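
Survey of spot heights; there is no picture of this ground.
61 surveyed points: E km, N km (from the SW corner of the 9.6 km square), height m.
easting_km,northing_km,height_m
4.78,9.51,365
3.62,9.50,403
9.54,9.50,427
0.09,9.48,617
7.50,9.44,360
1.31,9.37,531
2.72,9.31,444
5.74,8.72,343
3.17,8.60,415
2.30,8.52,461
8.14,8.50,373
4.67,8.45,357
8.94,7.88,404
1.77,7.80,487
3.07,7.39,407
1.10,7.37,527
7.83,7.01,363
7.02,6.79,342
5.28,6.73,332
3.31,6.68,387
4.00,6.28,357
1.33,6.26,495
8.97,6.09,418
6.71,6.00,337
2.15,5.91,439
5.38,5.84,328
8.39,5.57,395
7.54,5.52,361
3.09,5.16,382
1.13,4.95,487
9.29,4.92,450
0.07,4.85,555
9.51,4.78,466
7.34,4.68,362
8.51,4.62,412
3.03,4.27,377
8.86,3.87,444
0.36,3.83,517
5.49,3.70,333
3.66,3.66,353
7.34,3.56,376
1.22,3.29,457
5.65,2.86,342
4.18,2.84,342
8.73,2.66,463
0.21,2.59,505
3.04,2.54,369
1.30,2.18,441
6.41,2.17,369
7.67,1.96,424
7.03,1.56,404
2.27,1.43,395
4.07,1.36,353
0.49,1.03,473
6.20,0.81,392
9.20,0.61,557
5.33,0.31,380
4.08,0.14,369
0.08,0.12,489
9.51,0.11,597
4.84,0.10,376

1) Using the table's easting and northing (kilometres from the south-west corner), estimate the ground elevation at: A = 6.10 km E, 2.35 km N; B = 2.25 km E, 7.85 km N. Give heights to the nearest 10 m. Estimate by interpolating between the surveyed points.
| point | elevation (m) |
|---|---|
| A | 360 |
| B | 460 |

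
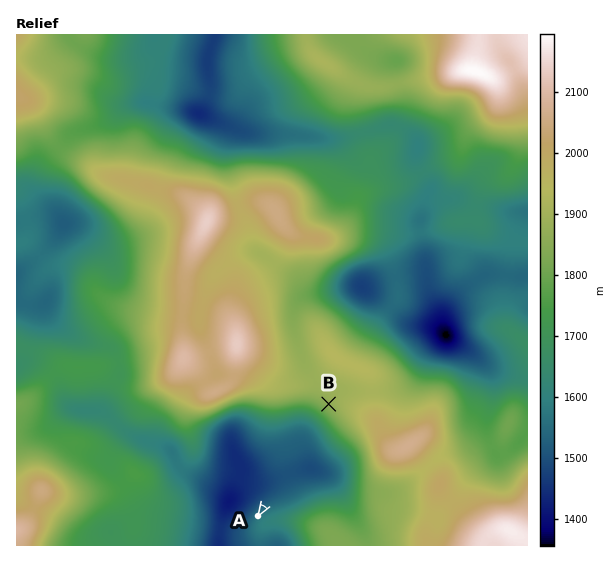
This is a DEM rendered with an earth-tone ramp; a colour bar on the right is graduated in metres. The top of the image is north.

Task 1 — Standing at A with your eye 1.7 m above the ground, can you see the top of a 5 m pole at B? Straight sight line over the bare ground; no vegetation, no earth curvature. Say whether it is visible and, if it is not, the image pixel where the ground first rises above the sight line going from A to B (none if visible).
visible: true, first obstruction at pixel None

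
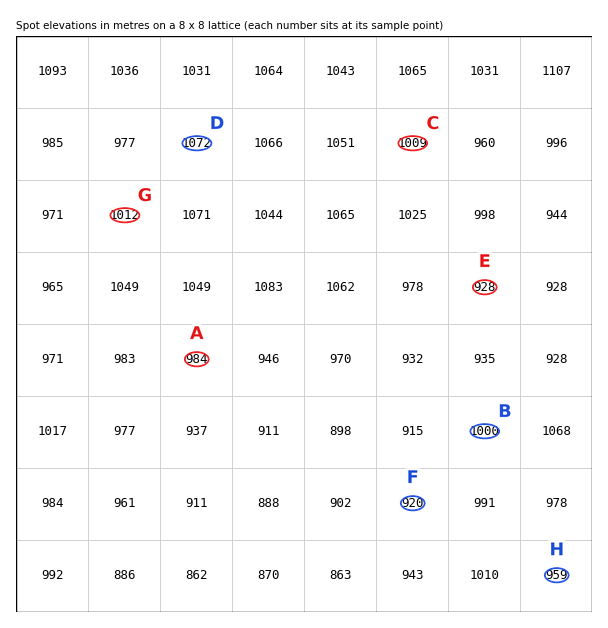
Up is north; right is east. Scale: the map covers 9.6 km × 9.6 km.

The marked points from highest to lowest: D C B A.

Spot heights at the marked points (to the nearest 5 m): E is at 930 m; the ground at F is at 920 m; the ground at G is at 1010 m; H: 960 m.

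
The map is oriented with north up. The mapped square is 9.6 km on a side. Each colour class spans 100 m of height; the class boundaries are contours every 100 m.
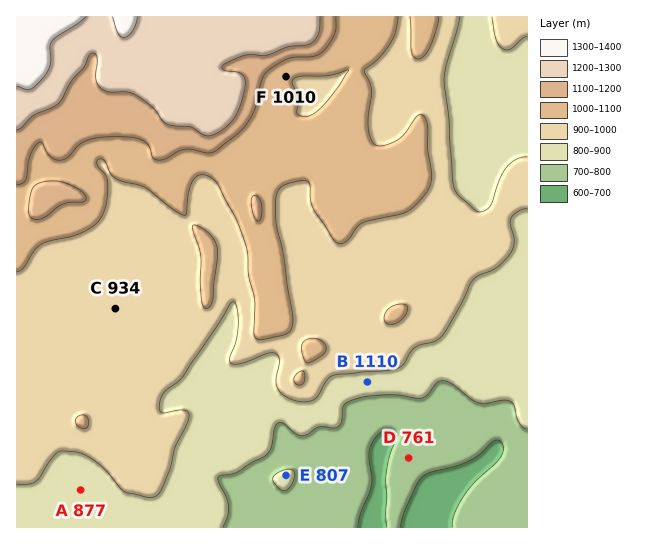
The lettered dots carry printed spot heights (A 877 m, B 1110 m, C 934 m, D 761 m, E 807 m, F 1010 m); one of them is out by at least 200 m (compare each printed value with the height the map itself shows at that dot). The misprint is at B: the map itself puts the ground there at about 860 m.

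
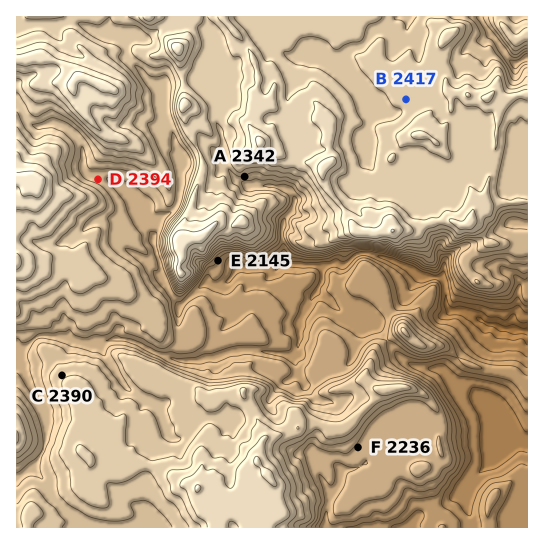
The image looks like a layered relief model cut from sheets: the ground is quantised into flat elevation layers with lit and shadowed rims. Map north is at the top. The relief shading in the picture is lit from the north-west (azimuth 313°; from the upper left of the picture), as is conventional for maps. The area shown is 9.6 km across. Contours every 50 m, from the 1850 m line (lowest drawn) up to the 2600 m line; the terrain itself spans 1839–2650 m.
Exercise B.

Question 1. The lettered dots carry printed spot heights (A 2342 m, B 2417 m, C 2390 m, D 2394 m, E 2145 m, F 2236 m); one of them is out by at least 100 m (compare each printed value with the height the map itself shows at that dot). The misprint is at D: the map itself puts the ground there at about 2269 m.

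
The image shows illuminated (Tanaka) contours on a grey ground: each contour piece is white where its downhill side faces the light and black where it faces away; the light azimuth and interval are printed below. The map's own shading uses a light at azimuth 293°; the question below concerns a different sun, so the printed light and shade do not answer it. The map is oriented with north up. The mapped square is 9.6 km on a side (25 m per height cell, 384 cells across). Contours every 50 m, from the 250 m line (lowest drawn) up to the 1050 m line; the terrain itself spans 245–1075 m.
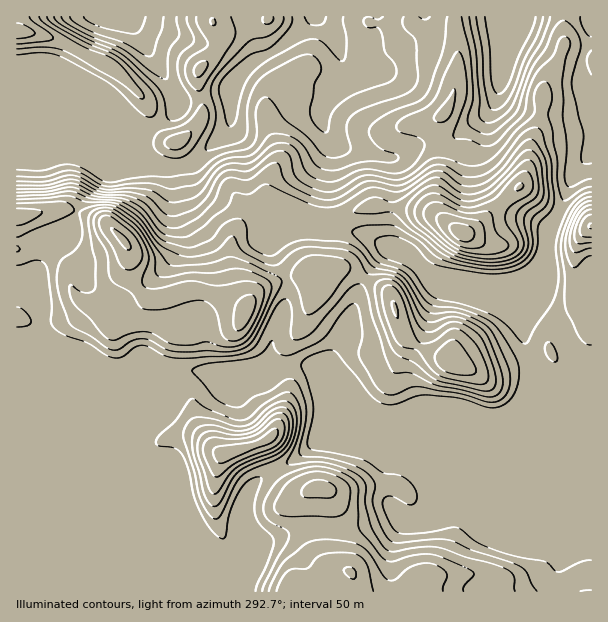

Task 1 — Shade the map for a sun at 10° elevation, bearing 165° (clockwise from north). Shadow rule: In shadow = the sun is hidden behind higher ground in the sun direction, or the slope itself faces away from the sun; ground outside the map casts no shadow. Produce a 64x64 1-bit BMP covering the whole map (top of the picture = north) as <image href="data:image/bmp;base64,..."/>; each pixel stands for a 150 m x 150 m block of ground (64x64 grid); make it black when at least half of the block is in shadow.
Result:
<image width="64" height="64" href="data:image/bmp;base64,Qk0+AgAAAAAAAD4AAAAoAAAAQAAAAEAAAAABAAEAAAAAAAACAAATCwAAEwsAAAIAAAAAAAAA////AAAAAAAAAAA4AAAAAAAAADwAAAAAAAAAPgA4BwAAAAA+DH//wgAAAD9+f//jAAAAHv7//wAAAAAcfP/+AAAAAAAAf/gAAAAAAAB/4AAAAAAAAH8AAAAAABgABAAAAAAAHAAAAAAAAAAf/DAAAAAAAA/+cAAAAAAAB/5AAAAAAAAD/gAAAAAAD8H8AAAAAAEP8fgAAAAAAf/48AAAAAAA//zwAAAAAAB//mAAAAAAAD/+AAAAAAAAP/4AAAAAAAA//gAAAAAAAD/8AAAAAAAAH/gAAAAAAAAAcAAAAAAAAAAAAAMAAAAAAAAAB7AAAAAAAAAH/AAAAAAAAAf8YAAAAAAAB/gwAAAAAAAP+BAAAIDAAH/wEAAB//AA/+AAAAH/+AH/wAAAAP/+Af8AAAAA/////AAAAgH////gAAgAB////8AADAAf/+f5gGAOAP//g+AB8A/h//+AeAf4D////wH+P/wP///+B////g/////n////D/////P///+P////+f///4/////9////zv/////////O///f/////8z//+//////zP//9//////I//D3/P///8j/4Pfwf/8/gP/A4+A//j/A/8MD8D//P8D/hwH4Gf8f4N8eEHwA/x/gDn44HwD9H+AB/jgHgPgf8Af8eAPAcB/xP/wgAcAAH/j/+AAAAAAf+A=="/>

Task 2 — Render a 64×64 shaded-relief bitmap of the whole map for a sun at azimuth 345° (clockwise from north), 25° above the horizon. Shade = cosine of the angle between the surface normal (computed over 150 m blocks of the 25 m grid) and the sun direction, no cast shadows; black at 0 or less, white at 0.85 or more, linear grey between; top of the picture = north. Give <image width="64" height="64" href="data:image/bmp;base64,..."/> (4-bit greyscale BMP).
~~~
<image width="64" height="64" href="data:image/bmp;base64,Qk12CAAAAAAAAHYAAAAoAAAAQAAAAEAAAAABAAQAAAAAAAAIAAATCwAAEwsAABAAAAAAAAAAAAAAABEREQAiIiIAMzMzAERERABVVVUAZmZmAHd3dwCIiIgAmZmZAKqqqgC7u7sAzMzMAN3d3QDu7u4A////AHd3d3d3d3d3d3d3d3irupiId3d3iZiHZmZmZnd4iJmZd3d3d3d3d3d3d3d3eKu7qYh3d3eJmZh3d3d3iIiImZl3d3d3d3d3d3d3d3d3m7u5mIiIiJqqqpmZmZqqmYiaqXd3d3d3d3d3d3d3dmeKu7qZmqqZm8zMu7u7zMu6mZqqd3d3d3d3d3d3d3dmd4mruqqru6mbzd3Lu7zLuqmZiZl3d3d3d3d3d3d3dmZ3d4mqqqqqqZrN3cy6qqmYiIiIiHd3d3d3d3d3d3d1Vnd2ZniZmZmZiavMzKqZiHd3d3d3d3d3d3d3d3d3eGVWd2VEVmd2Z3iImZqrqYh3d3d3d3d3d3d3d3d3d3d3VERndmVEVVVWd4h2aIiZh3d3d3d3d3d3d3d3d3d3d4dUM1eJh2VVVVVnd2VXd4h3d3d3d3d3d3d3d3d3d3d3h2UyRpqph2ZmZVVlVmd3d3d3d3d3d3d3d3d3d3d3d3eHdjIlirupiIiHZmZ4h3d3d3d3d3d3d3d3d3d3d3d3eId2QRJYrMy7u7qYiaqHd3d3d3d3d3d3d3d3d3d3d3d4dmZBAANqzu7dzLqaqYd3d3d3d3d3d3d3d3d3d3d3dmZmZmIAAAOM7u3cupmId3d3d3d3d3d3d3d3d3d3d3h1VWd4mFIAACe9zLqpiHd3d3d3d3d3d3d3d3d3d3d3eIdmaKvN3JQAA3mpmIh3d3d3d3d3d3d3d3d3d3d3d3d4mpiKzd7/7IMSR4h3d3d3d3d3d3d3d3d3d3d3iIiId3eKqqvN3e/+2ENGd3d3d3d3d3d3d3d3d3d3d3eIiIiHd3iaq7zMzN7sdUZ3d3d2d3d3d3ZWd3d3d3d3d3d4iHd3d4mqqrqqve2nZnd3dlRFZ2ZlQxFGd3d3d3d3d3d3d3d3iJmZmZms3bh3d3d1QzMzMhEAABR3d3d3d3d3d3d3d3d4mZmIiZq8qHd3d2VVQzEAAAATNGd3dmZ3d3d3d3d3d3iZmIeIiJqph3d2ZnZUMhAAE0VVZ3dmd3d3d3d3dnd3d3dmZnd3iJh3d2Vnd2RDMiRWZ3Zndnd3d3d3d3ZEV3ZDMyIiJFZ2ZVVmZniHVEVmZ4h3h3dnd3d3d3d2UyIkUyEREQAAJWZDM0Z3iIZEaJmYiIiIiHd3d3d3ZUQzMiEiMiIzIQAUd1MzRniIdlV6u6mZiImYiId3VWZUM0VUISNVVVZlIANodURGeId2ZovMuqqZmZmYh3dWZmZVVnZURXd3d3diAViHVEV4h2Z3m83cy6qZmqmHeHd4h2Znd3Zmd3d3eIUQN4dURGeHZneKzu7cupiJqYd4iIiHZ3iIh3ZmZmd4mEEld2QzVnd3h4rN7cuph3iah3eIeHd4mId3d3ZmZ4mZcyRndkNFd4mIiru7qYd3d4qXd3eId4mYdmeKqYiImqqnRGeHZDRoq6mZmYiHd3d3iZh3d4iIiIh2Voq8u6qqq7qXd4h1RHrdyph3d2ZVZ3d4mHd3eJmIiHZUWKzMy7u7zLqIiIdme97bl2UyEAACR3iHZlZnmpiIhlRGm8zMu7zMy6mZmZiKzcqGQQAAAAAEeHZUVWeaqYd2ZmirvMy7q7u7y7vLupmamGQgAAAAAAJ4hjJmd4mpdlZ4ibzLu7qZmZvMzMzLmHZlQyAAE1ZkM2iXMFVmeJl1aJmavMu6qod4iau7uql2VEIRIjVWeJhlaKpiMzRWeIebupq8u7qrl3d3iIiHdlQzMyJGmqh4iGVYu6hlVEVpvMzLqau8u7uodmd3eIh1RERVZorN24dmUzWs3cu5h4vv/cypq7zLqqmHZniau6l2Z4maq83tuFMhJJ3v///svf//7bqru8upmZmImrzNzKmavMzMzd7aYxEkjP/////t7//+y7u7y6maqqqrvM3dzMze7cu83e2mM0V77/////3d7u7cu7vMy7u6maq7vN3d3e7u27vN3duGVWnN3d7v7bmaq7qqq83dzMuYiZq7zd3d3e7cu7zd3bdVV5uqqrzKiHeIiHZ4ve7d3Lh4iqu8zLqrzdy6q8zdyWVWiYiIiYh3d3d2QzWL3t3dypiJqqqph3iry6mavM3Kh2Z3d3d3d3d3d4dlQ0i83MzMuZmZmHd2ZniZmZq8zMqHdmd3d3d3d3d3iauVNYq6qry6mZiHd3ZlZmZ5qrzMyod3d3d3d3d3d3d4vclUaJmJqqmZiIiIiHdmZVeavM3bl3d3d3d3d3d3d1ab24VomIiJmIiJmZqqqph2RXis3MuXd4d3d3d3d3d1Vnmrp3eJmYiId4mqqru8u6hkRpvMuXZnd3d3d3d3d1Vnd4iYd4mpiId3iaqqq7u7unVGisupdmd3d3d3d3dlV5mHZWZ3iqmId3d4qqqqqqqqhlZ5u7qHZ3d3d3d3dUR5qpdlQ0eJuph3d3iZmZmZmaqXVniru6hmd3d3d3VDR5q6mHdSJHirqYd3d4iIiIiJmpdlZ5q7uGZ3d3d2REaKq6qYmpUiR5q7qIeIiId3eIiaqGVnmry5dXczRENGm8y7qZmruVM0Z5u6mYiIh3d3iJmYZmeKvLp1aAABNZvd3LqZmqupdUNEaKuqmYh3h3eImZh2Z4m8uoZpEjWKzd3cqpmZmHZmZUM1irqYiHd3d3iJmHd3iau6qIl4mrzMy6mZmZiHZmd3ZDNYqpiHd4h3eIiId3d4mrupiKq7zMy5iIiZiHd3d4h2Q0eamIh3iId4iId3d3iaq6mI"/>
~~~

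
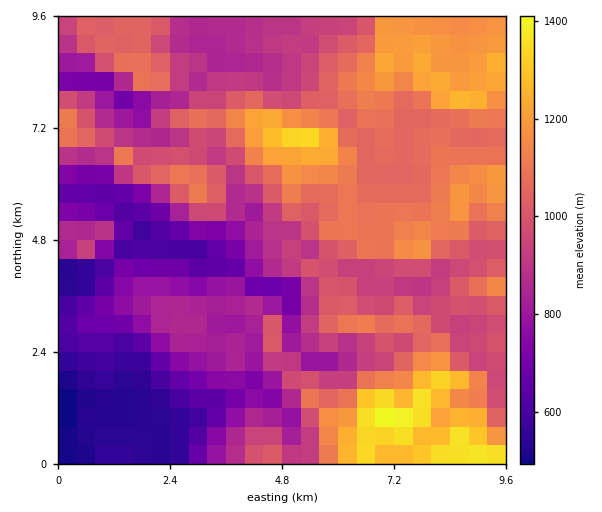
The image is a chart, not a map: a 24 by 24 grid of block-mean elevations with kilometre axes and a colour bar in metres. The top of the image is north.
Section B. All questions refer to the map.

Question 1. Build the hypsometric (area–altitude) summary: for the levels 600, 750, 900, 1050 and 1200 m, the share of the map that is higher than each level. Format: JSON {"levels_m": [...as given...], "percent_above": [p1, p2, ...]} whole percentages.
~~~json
{"levels_m": [600, 750, 900, 1050, 1200], "percent_above": [92, 79, 60, 35, 10]}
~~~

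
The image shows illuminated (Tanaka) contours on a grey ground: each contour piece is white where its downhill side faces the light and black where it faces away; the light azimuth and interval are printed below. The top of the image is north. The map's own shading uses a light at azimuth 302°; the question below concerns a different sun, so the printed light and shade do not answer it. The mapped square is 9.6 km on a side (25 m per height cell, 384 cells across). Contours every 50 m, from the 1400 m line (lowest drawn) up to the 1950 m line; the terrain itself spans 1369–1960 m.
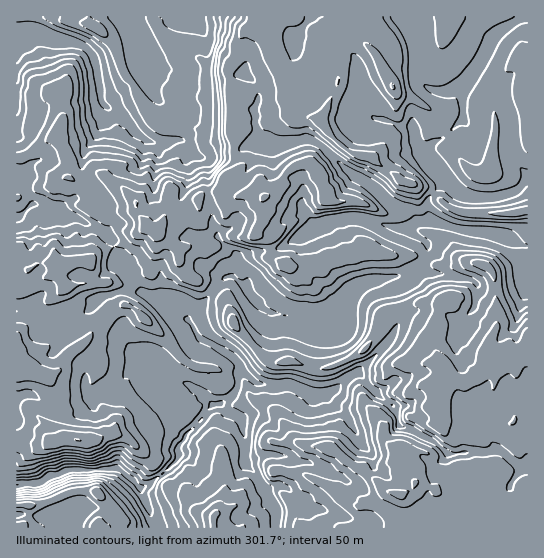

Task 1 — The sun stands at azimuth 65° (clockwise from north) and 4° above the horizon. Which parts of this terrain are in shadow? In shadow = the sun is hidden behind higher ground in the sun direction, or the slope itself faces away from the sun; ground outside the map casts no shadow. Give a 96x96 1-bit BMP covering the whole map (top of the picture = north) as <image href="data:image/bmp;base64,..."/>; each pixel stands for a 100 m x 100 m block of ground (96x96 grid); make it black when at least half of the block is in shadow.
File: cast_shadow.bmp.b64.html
<image width="96" height="96" href="data:image/bmp;base64,Qk2+BAAAAAAAAD4AAAAoAAAAYAAAAGAAAAABAAEAAAAAAIAEAAATCwAAEwsAAAIAAAAAAAAA////AAAAAAAAPgH/+A////4AAAAP/gH/+A////4AAADP/gH/+B////wAAADj/8P/+B////+AAAAA/4P/uD////+AAAAAfwP/ff////8EAAOQHgP/f/////4GAAb+AAf+f/////gAAAb/gD/2P/////fAAAT////+f////++AAAD/////f/////8AAAD////f/////38AAAD///+P/////f4AAAz///8H/f//+f4A+Rz///4H/f//4/4B//z//HwH+P//h/wP//j8IHgD8P9wB/g/mPD4AAAD8P5g//v/AeDwAAAB8f/n//v/APD4AAAA+f/P////ACDwAEAP////////AADgAYAP////////AADDAQAP//9/////AIDPAAAP////////AYD/AAAP////////AYD+AAAP////////AYD+AAA////////+AID8ABv////////wAABwAB//////////AAwAAB//////////mEiABA/////4f///PmABAAf///4Af/8CP2MBgAf///wB//+EPycAwB////gD/7/cPwcAAH////AD/9/8PwcAAP///+AB/+/8P4cAGP/n/8AA/+/8P4cADH/P/4AAf/f8P8cADn+f/4AHv/f8H8eABz8//x/+D/P8D8PwA34//z/4B/H+T8P8AXj//3//AfD+B8D/AfP/////gOf/B8D/n///////AB/uB8Afj///////DA/8B8AfBZ//3//+Twf//8CeAB//j//wz/P//8DIHP/////xh////4AOHP/////hB/9//4AHDf/////AA/4f/gAGAf////8AAHwP8AAOA//9//4AAAAfwAA2H//d//8AAAA/wAAW///H//8AAAD//AIH///H//gfAgP////////H//gf4A////////8D//gf/A////////8B//x///////////4D//x///////////43//w/////4AD///z7//w/////gAD///z73/w/wH/2PgD///h73jw/wf/if8L/+/B5/AAfx//j/8L+Z+B5/Dgfj//D/4D+D4Bz/jgfn/8H/AD+DwP//hjPn/4H+AD/zAf//gDnP/gP8AP/zAf//4HwP+Af4Af/jA///7/gf8Af4A//hH///7///gAfwA//B///////+AAfgA//B////7//8AA7gA//B////z//4AB+Rg//D////z//wAB+Dw7/D////z//wAB+Pw7/D////z//j/98Hw7/H////z/wH/58Hw7/H////z/gz/54Hw7/H////z/hz/4wHhz7H////z/B7/8AHhz4D////z/B5/4AHwz4B////3/B9/4GH4jwB/////+A8/weD8DgB/////+A8/weD8DAB/////+Ac/g8B+DAB+////8Ac/A4B/D+D+f///8Ad/A4A/j//+H///4Ad+AQAfj//8D///4Ad+AwAPz//8A///4AM8A4AHz//4Bv//wAMAAwAAj//wBD//wAAAAAAAD//gDA//gAAAAAAAD/+AOAf/gAAAAAAAD/wASAH/gAAAAAAAA="/>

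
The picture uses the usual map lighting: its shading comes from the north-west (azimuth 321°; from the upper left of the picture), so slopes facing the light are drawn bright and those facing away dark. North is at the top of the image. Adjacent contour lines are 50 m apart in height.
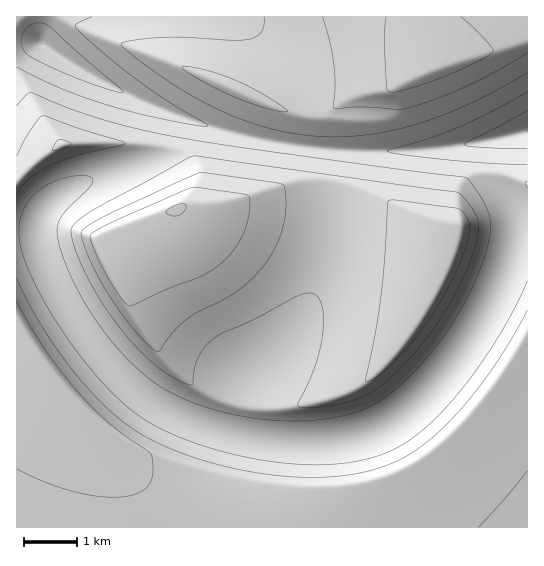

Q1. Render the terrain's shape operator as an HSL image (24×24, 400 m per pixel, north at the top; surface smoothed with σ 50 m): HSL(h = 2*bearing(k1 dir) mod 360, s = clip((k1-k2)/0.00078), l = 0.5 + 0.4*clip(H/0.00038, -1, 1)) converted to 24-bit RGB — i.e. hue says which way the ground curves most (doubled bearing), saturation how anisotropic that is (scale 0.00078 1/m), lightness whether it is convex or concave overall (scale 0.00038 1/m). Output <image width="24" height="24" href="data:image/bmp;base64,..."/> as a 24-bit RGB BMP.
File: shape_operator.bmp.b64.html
<image width="24" height="24" href="data:image/bmp;base64,Qk32BgAAAAAAADYAAAAoAAAAGAAAABgAAAABABgAAAAAAMAGAAATCwAAEwsAAAAAAAAAAAAAgH5/gH5+gH5+gH9/gIF/gIGAf4OCf4SEfoOFfoGGfn6HgX6Hg36HhX6GhX6DhH+Agn9/goF/gYF+f4F+foF+foF9fYF9fYB+gH5/gH5/gH9/gYF/gIJ/f4OBfoWDfoeHfYWJfIKKfH2LfHuXfoG0h4bNk4nSlIK7jH+Rg4B/goF/gIF+f4F+foF+fYF9fYF+gH5/gH5/gYB/gYJ/f4R/foaBfYmEfJqlkbzkmb/vhK3waZfxS3vmN2bXNUXXbU3tuoP/67r/04vXg4F/gIF+foF+foF+fYF+gH5/gX9+gYF/gYN/fod+itTXpOT5YK7vmVI2bk4rbVMnbVsmbWQmbW0mYWsmUmgnQmMoNl8t6Unh/8LvjH6Ef4F+foF+fYF+gX5/gX9/goJ/fpaIu/7vPc/cZzArazcnbkEmcUolc1QldF8ldWoldnYlaHYlVnUlQHAlKmcmKGQ0M6BV/8zmjn6DfoF+foF/gX5/gn9/fp6Jy//oiDJXZic1bCYnczMlekQoOdRQbp/rg3zrsIbyy4b67VbgcZsvO4klJXkwJm8+J2pGMp1r/8zehYF/foF/gX5/fo+AzP/fgTFgaydHcCVAeyUzvHItmvjhbLW7aGxwbmlvcnxzf3qHroTG9c79/qnjKotHJnhMJnFQJ21U0TBV+LPCfoF/gn5/yf/WnTOFbSdVcSVReSVN01wstPrPdH9rbW5naGhlZ3hqa39yc353fX97hn18zomu/8jeK4JdJnZbJnBcKG1f+neKyIaMl+WeS+ZlbSdgcCVedyZdkS5hzP/Pi4Vve3JrcGlnZ3ZqZYNwZoF0bH94dX56gH98iH59146h/pSnKXxoJnVmJnBmLXJs/8zNvv++bSppbyVndSVofShqsv+rk7F6inNwgW1ve3BvbYd3Z4Z4ZYN6Z4F8b4B9eX99hIB9i4F9+r7Es9k8J3pxJnNvJ25u2EA3qzSsaidtciVxeid00jdJu/a1kHd5jnN6iHR+fomCdoqBbYmBZ4aCZYOCaoCBc39/gIB9iYJ+k4R+/83MLYKBJnN3JmlwKmNsWyloYyVvbyV3fyqB0v/MlIF9kHmCkHiFjYaLh4uKfouJc4uKaoaIZoCFZ3yDb3yAen5/hoJ+jYZ+4aGW8YZkKHB9JmNzJ1lrTSdlWSVyaiaA3HlGs+ymjH2Fj3yIkISMj4uNi4uNhIuMeoiMboKKZ3uHZneEbHiBd3yAg4J+jId+kYp//9vMKmuGJlp4Jk5rNSdcPyR/LxTlzPj/xI3RjH6KjIKKjomMj4uMjoyNiIqNfoWMcn2MaHaIZnGFanOCdXmAgoF+i4h+j4t//OfPNHDGJUeFJjtqJzlRJGmEEe21LLQ1zm/17cv/7Mj8pouukIyUkY2SioqNgYONdHmManCJZmuGaW2Dc3WBfoWGir7Km8Th1vjT0V31UiKdNidkLltbJ2NFJncsOHonQ3gpR3YsYp44+q3+z6/xp5bevZziu5LciXWrbGqNZmWIZ3OYgr7YmtrogKe1fX2F1cB/midgeiZwVypn/7jYLmQ2LmgoOnAnQXInQ3MoQnQpR3kr0btXf4GEf4CEiX6WqofNn4reiJLfiq7afpSif36Ef36Ef32DoniD3lLkdGDzmtH7uYGi/8z3ZWHzLb7fKNOtKNShLd29QuPEacSKfoGEfYCDg3hkdV4pUD8IOC8BMy4AMzEAMTMALTMAMDoCQ1ULY3kzeoRqfnqChImLmtmqpK/mnp3vmZ7sjJfdfpC+cn+TbkAgMxgAMxwAQSgBc1gdjn9QlotxfH6chH+cjn9+h4h5hIhsdYRHTGcVITYBGzMAfqqFitaQeoGCeoGCeoGCf1lQMwwAMxAAcj8eiH90go2HkMPTnMfphJXenIPXumDQtD5qvEJLko6AhoaChoWChYWChISCg4SBj+WQeYmBeYGCf1NRMwQAOwsChmtihYSBgpSWotzpr+T0dpa/h2aCg2aAgWuBoXGosH7SwaLjw4vGioKDhoWBhYWBhISBhISBacl1gXJ8PgQIMwAAhGlng4WBhqy7teT1r+T0eJauh2t1hWZ1g2V4gWh6f3B8f3p8gIV9gox+r4e1y5vdv5XaoISziYGJhISBOVUTMwAJfTlAgJWfntHoseH1kMzgk45zh3NthmlphGVrgmRugGdzf213fnd6foJ8fol9gI5+go5/g4x/h4KQpYe+vJTcwZXevRR8JliXlOXoiNvka6CAhYZphX9ohXdnhG9lgmhkgWRlgGdrf21yfnV3foB7fId9fYx9fo5+gI1/gop/g4eAg4SAgoGAhX+E"/>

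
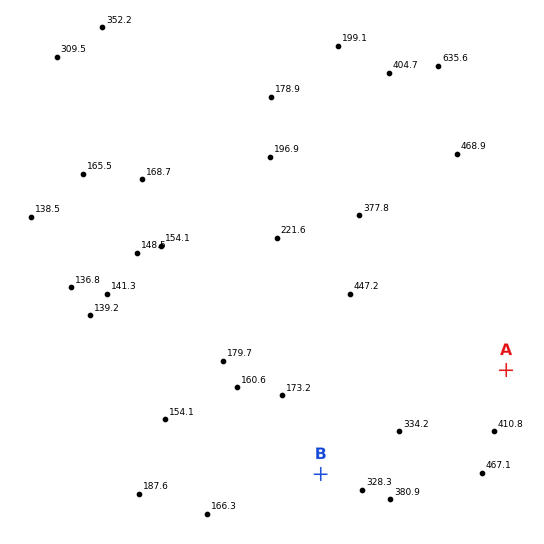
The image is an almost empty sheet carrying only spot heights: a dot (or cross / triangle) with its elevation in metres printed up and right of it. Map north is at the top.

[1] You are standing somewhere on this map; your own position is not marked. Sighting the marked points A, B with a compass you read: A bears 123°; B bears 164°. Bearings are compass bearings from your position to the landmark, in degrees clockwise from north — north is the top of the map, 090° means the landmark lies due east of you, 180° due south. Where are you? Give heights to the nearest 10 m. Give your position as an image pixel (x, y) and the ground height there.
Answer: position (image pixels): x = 242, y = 198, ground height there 190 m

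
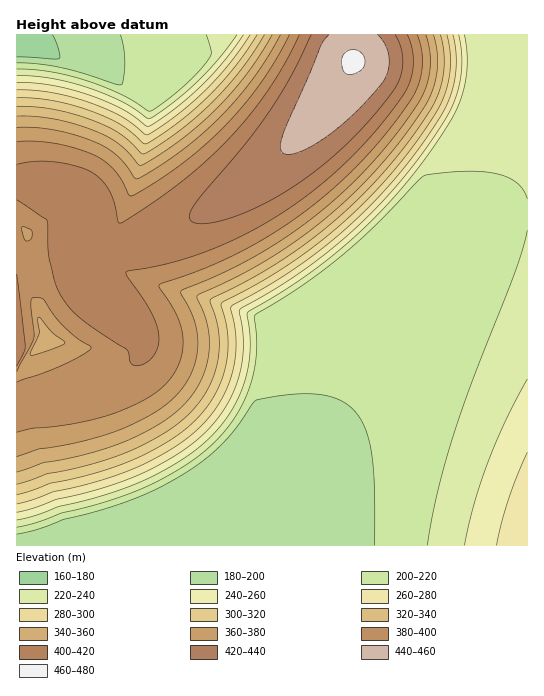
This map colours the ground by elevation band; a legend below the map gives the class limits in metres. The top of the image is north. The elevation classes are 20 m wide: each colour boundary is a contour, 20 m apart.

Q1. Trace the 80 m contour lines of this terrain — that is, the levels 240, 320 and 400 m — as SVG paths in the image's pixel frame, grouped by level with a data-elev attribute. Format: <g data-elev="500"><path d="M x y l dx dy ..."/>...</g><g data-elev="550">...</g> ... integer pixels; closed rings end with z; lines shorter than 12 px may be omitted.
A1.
<g data-elev="240"><path d="M17 520l20-5 22-9 47-11 37-14 42-24 16-12 14-13 19-26 12-29 4-29 0-16-3-17 1-3 50-31 42-32 40-37 36-41 31-44 13-27 5-16 2-16 0-17-3-16"/><path d="M527 379l-22 42-17 42-14 42-10 40"/><path d="M237 35l-18 24-21 22-24 21-24 16-3 0-28-18-34-13-35-9-33-2"/></g><g data-elev="320"><path d="M17 484l30-10 50-11 32-11 37-20 15-11 11-10 10-12 7-12 6-14 3-14 1-15-1-13-8-31 55-29 42-28 42-35 37-38 32-41 13-21 6-12 5-15 2-16 0-16-4-14"/><path d="M264 35l-23 35-28 32-34 29-34 23-4-1-11-12-13-9-26-12-38-11-36-3"/></g><g data-elev="400"><path d="M17 366l7-14 1-5-8-73"/><path d="M17 200l30 20 3 41 7 26 10 18 19 18 41 26 5 15 5 2 6-2 8-6 5-7 3-10-1-10-8-21-22-33-2-5 55-12 49-19 49-26 47-35 23-20 21-23 20-24 16-22 5-14 2-14-1-15-5-13"/><path d="M299 35l-14 28-15 25-19 25-21 24-23 23-25 21-28 21-32 21-3 0-1-1-4-19-5-14-8-10-10-7-17-6-20-4-20-1-17 3"/></g>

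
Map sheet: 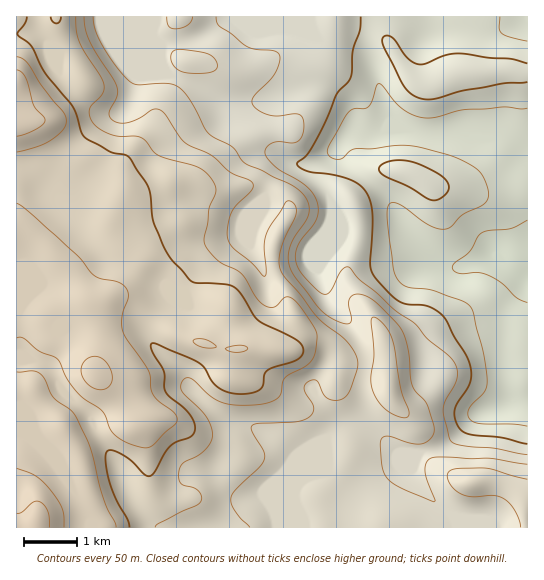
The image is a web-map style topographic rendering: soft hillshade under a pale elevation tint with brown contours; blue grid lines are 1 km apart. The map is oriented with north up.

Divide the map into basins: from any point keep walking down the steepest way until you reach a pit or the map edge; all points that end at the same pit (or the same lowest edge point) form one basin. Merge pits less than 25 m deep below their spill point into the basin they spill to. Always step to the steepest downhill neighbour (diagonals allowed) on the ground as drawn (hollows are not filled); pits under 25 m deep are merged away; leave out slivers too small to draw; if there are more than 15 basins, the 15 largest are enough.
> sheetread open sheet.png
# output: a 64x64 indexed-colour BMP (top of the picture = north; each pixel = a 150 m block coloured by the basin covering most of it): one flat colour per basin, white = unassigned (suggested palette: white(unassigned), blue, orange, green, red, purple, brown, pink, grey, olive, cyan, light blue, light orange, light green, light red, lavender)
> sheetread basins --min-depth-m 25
<image width="64" height="64" href="data:image/bmp;base64,Qk12CAAAAAAAAHYAAAAoAAAAQAAAAEAAAAABAAQAAAAAAAAIAAATCwAAEwsAABAAAAAAAAAA////ALR3HwAOf/8ALKAsACgn1gC9Z5QAS1aMAMJ34wB/f38AIr28AM++FwDox64AeLv/AIrfmACWmP8A1bDFABERERERERERERERERERERERERERERERERERERERERERERERERERERERERERERERERERERERERERERERERERERERERERERERERERERERERERERERERERERERERERERERERERERERERERERERERERERERERERERERERERERERERERERERERERERERERERERERERERERERERERERERERERERERERERERERERERERERERERERERERERERERERERERERERERERERERERERERERERERERERERERERERERERERERERERERERERERERERERERERERERERERERERERERERERERERERERERERERERERERERERERERERERERERERERERERERERERERERERERERERERERERERERERERERERERERERERERERERERERERERERERERERERERERERERERERERERERERERERERERERERERERERERERERERERERERERERERERERERERERERERERERERERERERERERERERERERERERERERERERERERERERERERERERERERERERERERERERERERERERERERERERERERERERERERERERERERERERERERERERERERERERERERERERERERERERERERERERERERERERERERERERERERERERERERERERERERERERERERERERERERERERERERERERERERERERERERERERERERERERERERERERERERERERERERERERERERERERERERERERERERERERERERERERERERERERERERERERERERERERERERERERERERERERERERERERERERERERERERERERERERERERERERERERERERERERERERERERERERERERERERERERERERERERERERERERERERERERERERERERERERERERERERERERERERERERERERERERERERERERERERERERERERERERERERERERERERERERERERERERERERERERERERERERERERERERERERERERERERERERERERERERERERERERERERERERERERERERERERERERERERERERERERERERERERERERERERERERERERERERERERERERERERERERERERERERERERERERERERERERERERERERERERERERERERERERERERERERERERERERERERERERERERERERERERERERERERERERERERERERERERERERERERERERERERERERERERERERERERERERERERERERERERERERERERERERERERERERERERERERERERERERERERERERERERERERERERERERERERERERERERERERERERERERERERERERERERERERERERERERERERERERERERERERERERERERERERERERERERERERERERERERERERERERERERERERERERERERERERERERERERERERERERERERERERERERERERERERERERERERERERERERERERERERERERERERERERERERERERERERERERERERERERERERERERERERERERERERERERERERERERERERERERERERERERERERERERERERERERERERERERERERERERERERERERERERERERERERERERERERERERERERERERERERERERERERERERERERERERERERERERERERERERERERERERERERERERERERERERERERERERERERERERERERERERERERERERERERERERERERERERERERERERERERERERERERERERERERERERERERERERERERERERERERERERERERERERERERERERERERERERERERERERERERERERERERERERERERERERERERERERERERERERERERERERERERERERERERERERERERERERERERERERERERERERERERERERERERERERERERERERERERERERERERERERERERERERERERERERERERERERERERERERERERERERERERERERERERERERERERERERERERERERERERERERERERERERERERERERERERERERERERERERERERERERERERERERERERERERERERERERERERERERERERERERERERERERERERERERERERERERERERERERERERERERERERERERERERERERERERERERERERERERERERERERERERERERERERERERERERERERERERERERERERERERERERERERERERERERERERERERERERERERERERERERERERERERERERERERERERERERERERERERERERERERERESIiIRERERERERERERERERERERERERERERERERERERERIiIiIiIiIiERERERERERERERERERERERERERERERERIiIiIiIiIiIRERERERERERERERERERERERERERERERIiIiIiIiIiIhEREREREREREREREREREREREREREREREiIiIiIiIiIiEREREREREREREREREREREREREREREREiIiIiIiIiIiIRERERERERERERERERERERERERERESIiIiIiIiIiIiIhERERERERERERERERERERERERERIiIiIiIiIiIiIiIi"/>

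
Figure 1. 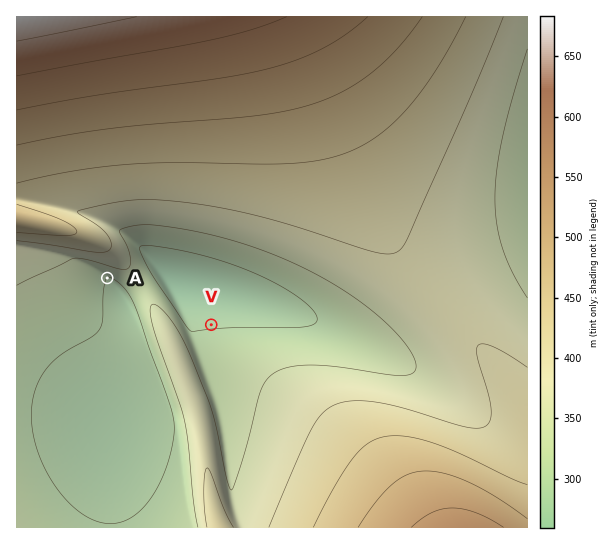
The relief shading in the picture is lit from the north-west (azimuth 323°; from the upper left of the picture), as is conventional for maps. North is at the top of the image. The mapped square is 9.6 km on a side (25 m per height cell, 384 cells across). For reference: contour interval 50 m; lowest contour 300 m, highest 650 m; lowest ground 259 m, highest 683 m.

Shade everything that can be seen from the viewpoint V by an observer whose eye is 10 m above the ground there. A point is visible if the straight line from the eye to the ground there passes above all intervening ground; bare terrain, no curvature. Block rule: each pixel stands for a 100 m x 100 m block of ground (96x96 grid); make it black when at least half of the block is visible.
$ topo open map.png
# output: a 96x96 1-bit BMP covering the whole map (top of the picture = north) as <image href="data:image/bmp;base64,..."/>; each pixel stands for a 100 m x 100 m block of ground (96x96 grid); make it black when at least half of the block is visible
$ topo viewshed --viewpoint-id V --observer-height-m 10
<image width="96" height="96" href="data:image/bmp;base64,Qk2+BAAAAAAAAD4AAAAoAAAAYAAAAGAAAAABAAEAAAAAAIAEAAATCwAAEwsAAAIAAAAAAAAA////AAAAAAAAAAAAA4H/////4AAAAAAAA4H/////wAAAAAAABwH/////wAAAAAAABwH/////wAAAAAAABwH/////gAAAAAAABwD/////gAAAAAAABgD/////AAAAAAAABgD/////AAAAAAAABgD////+AAAAAAAABgD////+AAAAAAAABgD////8AAAAAAAABgD////4AAAAAAAABgD////4AAAAAAAABAD////wAAAAAAAABAD////gAAAAAAAABAD////AAAAAAAAABAD///+AAAAAAAAADAD///+AAAEAAAAADAH///8AAAcAAAAADAH///4AAA8AAAAAHAH///wAAD8AAAAAGAH///gAAP8AAAAAGAP///AAA/4AAAAAOAP//+AAB/4AAAAAOAf//8AAH/wAAAAAMAf//4AAf/gAAAAAcA///wAB//AAAAAAcA///gAH/+AAAAAA4B///AA//8AAAAAA4D//+AD//4AAAAAA4H//8Af//wAAAAAB4f//4D///gAAAAAB5///wf///AAAAAAD////////+AAAAAAD////////8AAAAAAH////////4AAAAAAH////////wAAAAAAH////////gAAAAAAP////////AAAAAAAP///////+AAAAAAAf///////8AAAAAAAf///////wAAAAAAA////////gAAAAAAA////////AAAAAAAB///////+AAAAAAAD///////4AAAAAAAH///////wAAAAAAAf///////gAAAAAAB///////+AAAAAAAH///////8AAAAAAA////////wAAAAAAD////////gAAAAAA/////////AAAAAAH////////8AAAAAB/////////4AAAAAD/4H//////gAAAAAD4AH//////AAAAAACAAP/////8AAAAAAAAAf/////4AAAAAAAAB//////gAAAAAAAAD//////AAAAAAAAAH/////+AAAAAAAAAP/////8AAAAAAAAA//////8AAAAAAAAB//////8AAAAAAAAD//////8AAAAAAAAP//////8AAAAAAAAf//////8AAAAAAAA///////8AAAAAAAD///////+AAAAAAAD///////+AAAAAAAD////////AAAAAAAD////////AAAAAAAD////////gAAAAAAD////////gAAAAAAD////////gAAAAAAD////////wAAAAAAD////////wAAAAAAD////////wAAAAAAD////////4AAAAAAD////////4AAAAAAD////////4AAAAAAD////////4AAAAAAD////////4AAAAAAD////////4AAAAAAD////////4AAAAAAD////////4AAAAAAD////////4AAAAAAD////////4AAAAAAD////////4AAAAAAD////////wAAAAAAD////////wAAAAAAD////////wAAAAAAD////////gAAAAAAD////////AAAAAAAD////////AAAAAAAA="/>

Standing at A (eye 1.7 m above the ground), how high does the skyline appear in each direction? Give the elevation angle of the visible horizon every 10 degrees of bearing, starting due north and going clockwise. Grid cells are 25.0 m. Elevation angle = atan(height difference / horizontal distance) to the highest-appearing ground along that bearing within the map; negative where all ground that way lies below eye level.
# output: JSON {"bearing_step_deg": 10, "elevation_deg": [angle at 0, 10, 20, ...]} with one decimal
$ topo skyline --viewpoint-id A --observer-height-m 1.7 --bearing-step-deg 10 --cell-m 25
{"bearing_step_deg": 10, "elevation_deg": [12.2, 12.4, 12.4, 12.1, 11.5, 10.6, 9.5, 8.2, 6.8, 5.3, 3.9, 3.0, 2.9, 2.9, 2.4, 1.5, 0.6, 0.1, 0.0, 0.1, 0.5, 0.8, 1.2, 1.7, 2.2, 2.7, 3.1, 3.4, 3.7, 3.9, 5.1, 6.9, 8.6, 10.0, 11.0, 11.7]}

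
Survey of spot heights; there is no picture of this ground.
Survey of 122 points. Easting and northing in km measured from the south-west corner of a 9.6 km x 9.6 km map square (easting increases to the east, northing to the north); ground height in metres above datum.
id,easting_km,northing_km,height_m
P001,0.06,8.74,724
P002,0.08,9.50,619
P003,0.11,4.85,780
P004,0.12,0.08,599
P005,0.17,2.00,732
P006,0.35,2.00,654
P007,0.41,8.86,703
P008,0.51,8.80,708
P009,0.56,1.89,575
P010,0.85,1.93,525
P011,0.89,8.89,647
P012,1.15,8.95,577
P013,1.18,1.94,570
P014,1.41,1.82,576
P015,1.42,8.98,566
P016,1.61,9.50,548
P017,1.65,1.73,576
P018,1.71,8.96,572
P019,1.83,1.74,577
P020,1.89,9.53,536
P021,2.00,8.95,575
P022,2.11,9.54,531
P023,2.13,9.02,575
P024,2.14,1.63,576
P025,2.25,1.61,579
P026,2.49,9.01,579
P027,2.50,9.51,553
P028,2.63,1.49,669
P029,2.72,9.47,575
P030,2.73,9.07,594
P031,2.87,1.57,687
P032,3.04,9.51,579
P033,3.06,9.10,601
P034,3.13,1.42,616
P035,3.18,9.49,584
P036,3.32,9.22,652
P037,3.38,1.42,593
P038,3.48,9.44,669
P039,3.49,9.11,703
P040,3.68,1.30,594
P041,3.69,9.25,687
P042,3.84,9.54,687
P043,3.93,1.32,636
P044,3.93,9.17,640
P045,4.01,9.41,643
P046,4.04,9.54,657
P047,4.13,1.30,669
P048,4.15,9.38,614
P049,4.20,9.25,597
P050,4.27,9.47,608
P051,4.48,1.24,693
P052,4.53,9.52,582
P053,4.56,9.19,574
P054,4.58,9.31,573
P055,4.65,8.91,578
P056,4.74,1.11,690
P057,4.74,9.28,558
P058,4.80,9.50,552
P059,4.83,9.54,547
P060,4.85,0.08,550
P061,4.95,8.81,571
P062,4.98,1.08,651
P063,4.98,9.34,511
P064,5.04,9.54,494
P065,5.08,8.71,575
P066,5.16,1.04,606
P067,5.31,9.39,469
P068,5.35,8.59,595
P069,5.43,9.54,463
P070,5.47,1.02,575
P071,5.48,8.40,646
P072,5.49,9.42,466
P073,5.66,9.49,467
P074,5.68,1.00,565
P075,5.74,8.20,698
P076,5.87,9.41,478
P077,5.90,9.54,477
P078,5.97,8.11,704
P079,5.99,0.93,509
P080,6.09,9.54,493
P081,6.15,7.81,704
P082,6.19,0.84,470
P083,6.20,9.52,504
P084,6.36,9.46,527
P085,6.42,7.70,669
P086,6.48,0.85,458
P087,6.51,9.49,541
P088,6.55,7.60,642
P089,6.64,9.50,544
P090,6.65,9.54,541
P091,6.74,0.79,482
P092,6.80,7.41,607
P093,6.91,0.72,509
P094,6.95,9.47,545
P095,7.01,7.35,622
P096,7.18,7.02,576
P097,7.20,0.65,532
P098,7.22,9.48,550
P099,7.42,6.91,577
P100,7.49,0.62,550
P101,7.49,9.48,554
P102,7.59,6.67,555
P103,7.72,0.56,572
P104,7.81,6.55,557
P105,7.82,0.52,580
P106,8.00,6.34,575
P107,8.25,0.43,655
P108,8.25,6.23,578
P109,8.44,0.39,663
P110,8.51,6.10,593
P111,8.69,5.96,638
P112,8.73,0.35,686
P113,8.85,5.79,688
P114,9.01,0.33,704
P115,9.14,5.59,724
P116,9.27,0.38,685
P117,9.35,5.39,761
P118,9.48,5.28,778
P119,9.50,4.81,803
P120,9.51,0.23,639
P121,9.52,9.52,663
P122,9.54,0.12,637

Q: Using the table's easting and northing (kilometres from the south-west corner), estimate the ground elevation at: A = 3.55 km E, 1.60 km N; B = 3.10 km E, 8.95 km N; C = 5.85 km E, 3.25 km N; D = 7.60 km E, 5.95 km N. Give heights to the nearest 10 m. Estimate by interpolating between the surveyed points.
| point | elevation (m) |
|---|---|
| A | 620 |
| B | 620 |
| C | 660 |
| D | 580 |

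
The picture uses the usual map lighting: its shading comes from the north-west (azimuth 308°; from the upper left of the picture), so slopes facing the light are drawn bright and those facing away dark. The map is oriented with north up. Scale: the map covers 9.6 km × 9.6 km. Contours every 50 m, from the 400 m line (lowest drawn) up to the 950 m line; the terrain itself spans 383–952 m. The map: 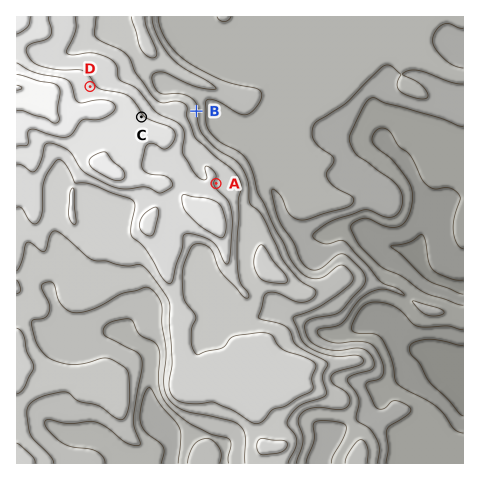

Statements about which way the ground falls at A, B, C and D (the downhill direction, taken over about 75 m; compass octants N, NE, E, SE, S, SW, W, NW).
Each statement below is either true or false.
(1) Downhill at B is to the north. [false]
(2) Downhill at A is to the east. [true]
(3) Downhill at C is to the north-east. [true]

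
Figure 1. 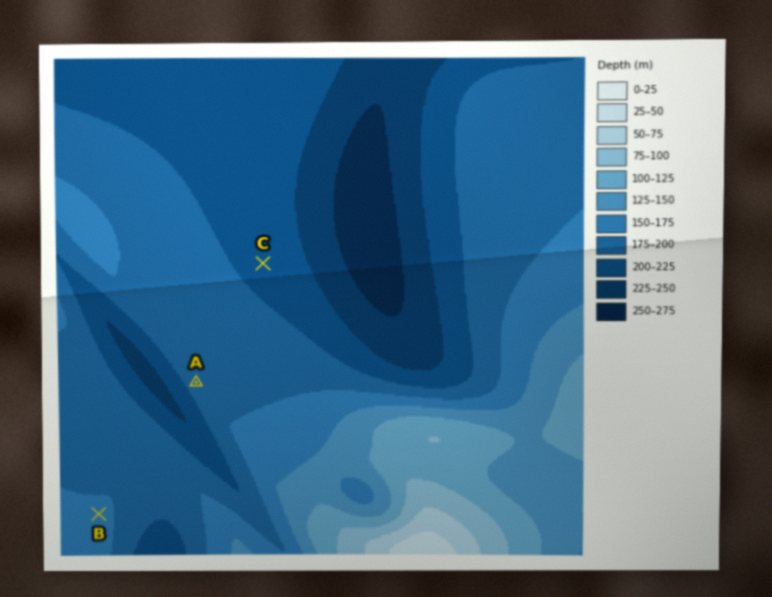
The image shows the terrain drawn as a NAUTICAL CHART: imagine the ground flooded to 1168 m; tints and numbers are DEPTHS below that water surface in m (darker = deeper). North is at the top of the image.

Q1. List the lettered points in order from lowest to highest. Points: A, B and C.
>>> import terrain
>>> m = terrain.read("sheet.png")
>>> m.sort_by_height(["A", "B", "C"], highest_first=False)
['C', 'A', 'B']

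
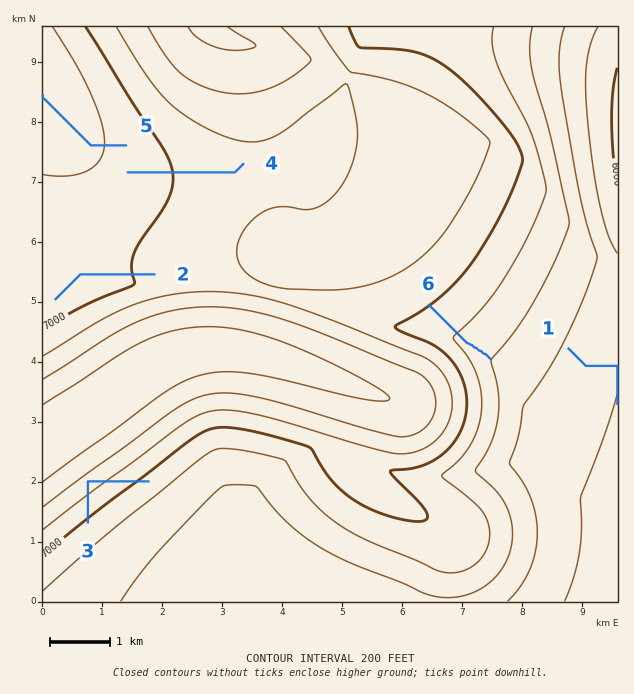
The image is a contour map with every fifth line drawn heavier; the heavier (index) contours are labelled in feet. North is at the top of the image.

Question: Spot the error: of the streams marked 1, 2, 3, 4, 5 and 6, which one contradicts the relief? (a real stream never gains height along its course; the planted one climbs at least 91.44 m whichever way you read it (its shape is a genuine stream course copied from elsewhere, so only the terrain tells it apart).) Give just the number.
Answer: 3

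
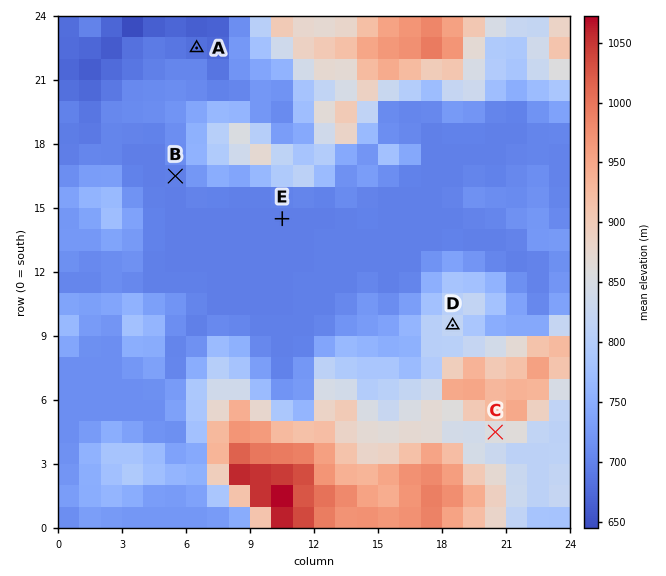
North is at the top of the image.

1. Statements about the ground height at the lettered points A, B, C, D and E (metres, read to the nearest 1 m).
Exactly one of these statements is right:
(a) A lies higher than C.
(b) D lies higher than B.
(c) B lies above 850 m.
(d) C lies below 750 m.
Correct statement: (b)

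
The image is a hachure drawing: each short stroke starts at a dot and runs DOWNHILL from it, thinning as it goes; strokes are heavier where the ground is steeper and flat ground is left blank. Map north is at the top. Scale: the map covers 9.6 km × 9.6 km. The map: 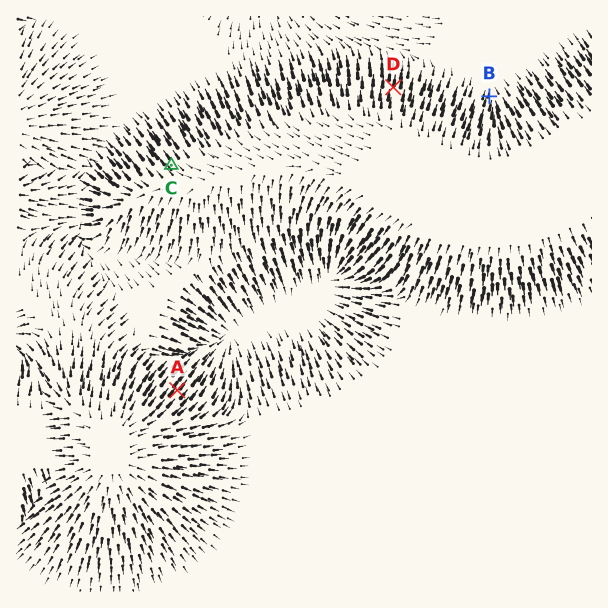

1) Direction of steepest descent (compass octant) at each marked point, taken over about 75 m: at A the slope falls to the NE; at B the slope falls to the N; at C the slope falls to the NW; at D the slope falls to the N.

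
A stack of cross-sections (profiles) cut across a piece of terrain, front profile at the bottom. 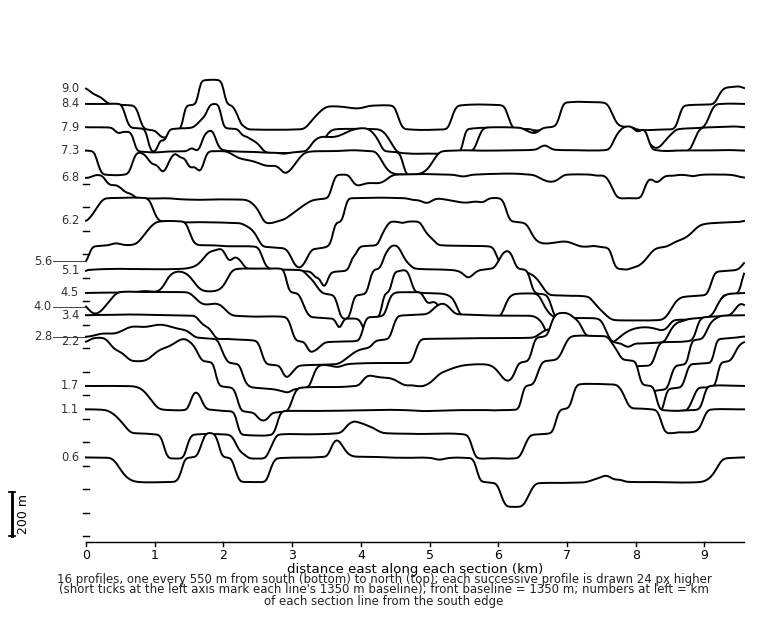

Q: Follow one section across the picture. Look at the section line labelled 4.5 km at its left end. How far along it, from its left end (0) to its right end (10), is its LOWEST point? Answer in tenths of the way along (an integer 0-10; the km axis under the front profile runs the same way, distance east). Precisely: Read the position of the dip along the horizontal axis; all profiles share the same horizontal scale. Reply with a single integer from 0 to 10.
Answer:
8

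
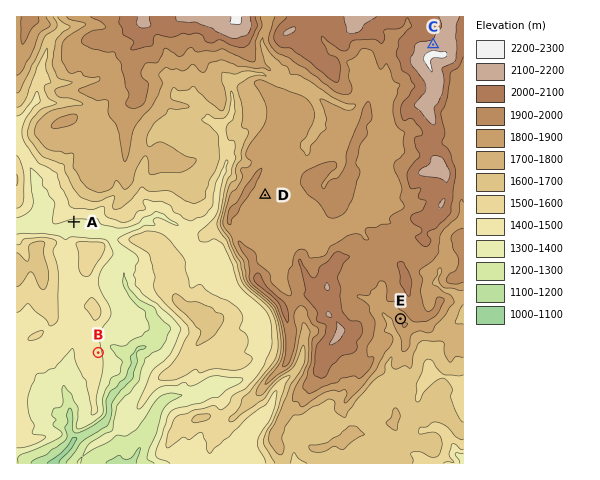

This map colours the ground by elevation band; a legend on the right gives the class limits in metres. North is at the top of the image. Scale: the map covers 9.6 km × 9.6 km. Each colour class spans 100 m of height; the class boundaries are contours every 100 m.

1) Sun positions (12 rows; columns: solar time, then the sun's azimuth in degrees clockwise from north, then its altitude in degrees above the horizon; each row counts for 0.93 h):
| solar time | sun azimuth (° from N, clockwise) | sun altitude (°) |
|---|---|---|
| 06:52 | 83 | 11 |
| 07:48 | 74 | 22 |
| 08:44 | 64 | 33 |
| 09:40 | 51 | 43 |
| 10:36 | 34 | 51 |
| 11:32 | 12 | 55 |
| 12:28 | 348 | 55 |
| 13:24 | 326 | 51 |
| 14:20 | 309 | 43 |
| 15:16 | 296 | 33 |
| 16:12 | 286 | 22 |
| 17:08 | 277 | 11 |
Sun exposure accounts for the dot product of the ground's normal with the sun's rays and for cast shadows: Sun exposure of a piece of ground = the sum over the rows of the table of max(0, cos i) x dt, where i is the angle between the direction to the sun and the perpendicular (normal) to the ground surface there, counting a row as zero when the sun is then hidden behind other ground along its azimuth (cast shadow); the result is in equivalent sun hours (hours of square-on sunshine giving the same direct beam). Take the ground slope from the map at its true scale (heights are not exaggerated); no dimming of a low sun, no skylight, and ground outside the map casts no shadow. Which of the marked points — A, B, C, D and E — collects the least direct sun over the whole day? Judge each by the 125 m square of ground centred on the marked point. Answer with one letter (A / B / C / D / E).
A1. A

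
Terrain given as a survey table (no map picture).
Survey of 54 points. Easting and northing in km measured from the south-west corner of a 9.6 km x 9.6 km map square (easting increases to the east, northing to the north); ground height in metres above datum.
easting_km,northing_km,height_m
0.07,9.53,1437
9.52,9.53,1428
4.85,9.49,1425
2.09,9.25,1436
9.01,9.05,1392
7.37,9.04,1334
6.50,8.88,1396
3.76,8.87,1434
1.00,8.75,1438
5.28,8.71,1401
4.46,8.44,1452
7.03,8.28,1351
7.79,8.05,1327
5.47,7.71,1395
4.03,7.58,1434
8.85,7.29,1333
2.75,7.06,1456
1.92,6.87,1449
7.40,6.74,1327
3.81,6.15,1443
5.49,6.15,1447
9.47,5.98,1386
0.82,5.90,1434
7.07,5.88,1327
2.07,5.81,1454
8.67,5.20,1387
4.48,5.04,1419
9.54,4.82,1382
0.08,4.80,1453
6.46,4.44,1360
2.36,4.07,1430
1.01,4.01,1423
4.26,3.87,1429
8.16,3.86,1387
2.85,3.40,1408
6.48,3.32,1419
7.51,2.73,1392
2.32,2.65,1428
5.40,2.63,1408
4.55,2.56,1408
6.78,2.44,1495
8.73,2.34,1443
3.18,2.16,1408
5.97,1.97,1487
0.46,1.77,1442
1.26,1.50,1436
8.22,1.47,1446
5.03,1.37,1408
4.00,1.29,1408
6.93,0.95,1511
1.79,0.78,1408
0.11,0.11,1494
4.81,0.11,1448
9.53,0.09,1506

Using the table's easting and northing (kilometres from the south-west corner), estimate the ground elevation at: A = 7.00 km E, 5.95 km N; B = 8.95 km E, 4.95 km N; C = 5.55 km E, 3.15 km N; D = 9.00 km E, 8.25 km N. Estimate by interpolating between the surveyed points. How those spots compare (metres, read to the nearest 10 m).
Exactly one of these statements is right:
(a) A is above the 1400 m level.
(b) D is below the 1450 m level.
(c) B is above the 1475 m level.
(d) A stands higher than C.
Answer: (b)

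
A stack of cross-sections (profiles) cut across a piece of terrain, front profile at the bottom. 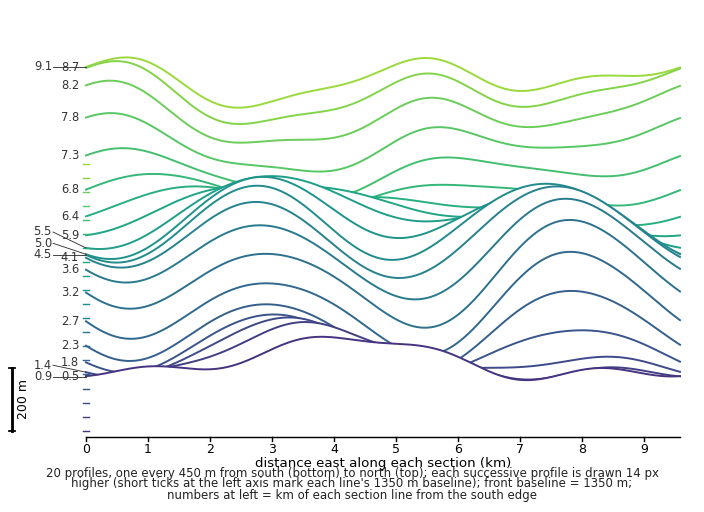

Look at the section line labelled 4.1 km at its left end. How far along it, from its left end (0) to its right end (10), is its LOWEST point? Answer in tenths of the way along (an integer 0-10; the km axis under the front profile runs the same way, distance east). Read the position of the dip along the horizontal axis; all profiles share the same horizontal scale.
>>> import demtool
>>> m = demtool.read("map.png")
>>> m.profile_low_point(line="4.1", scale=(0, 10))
5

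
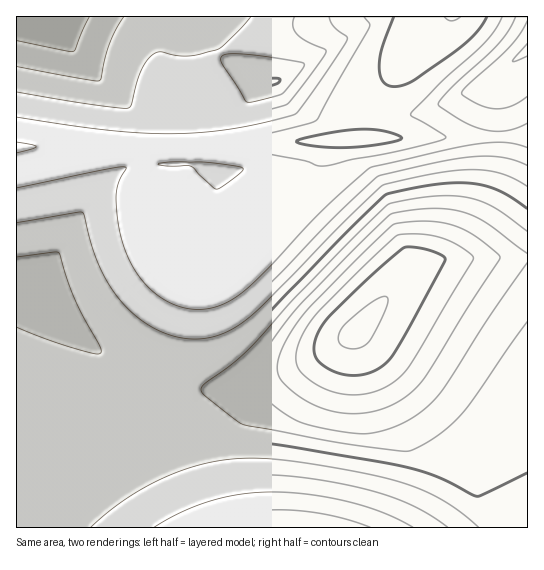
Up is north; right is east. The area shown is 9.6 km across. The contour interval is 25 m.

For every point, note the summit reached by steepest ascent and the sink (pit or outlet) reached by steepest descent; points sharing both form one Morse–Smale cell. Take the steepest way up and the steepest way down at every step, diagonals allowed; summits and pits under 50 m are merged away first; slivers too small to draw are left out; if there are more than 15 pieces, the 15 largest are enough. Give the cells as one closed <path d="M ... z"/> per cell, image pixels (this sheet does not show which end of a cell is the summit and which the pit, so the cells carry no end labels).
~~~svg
<path d="M527 257l-46 0-59 4-13 10-56 64-19 13-52 27-29 9-31 5-33 0-18-2-26-8-27-14-25-18-20-20-21-29-17-30-18 0-1 259 511 1z"/><path d="M527 136l-132 1-165 7-213 3-1 120 19 1 17 30 21 29 28 26 34 22 26 9 28 5 33 0 31-5 50-19 44-26 20-18 42-50 13-10 59-4 46 0z"/><path d="M445 16l-428 0-1 130 214-2 139-5 2-4 1-26 7-15 38-52z"/><path d="M527 16l-84 1-26 25-38 52-7 15-3 29 158-2z"/>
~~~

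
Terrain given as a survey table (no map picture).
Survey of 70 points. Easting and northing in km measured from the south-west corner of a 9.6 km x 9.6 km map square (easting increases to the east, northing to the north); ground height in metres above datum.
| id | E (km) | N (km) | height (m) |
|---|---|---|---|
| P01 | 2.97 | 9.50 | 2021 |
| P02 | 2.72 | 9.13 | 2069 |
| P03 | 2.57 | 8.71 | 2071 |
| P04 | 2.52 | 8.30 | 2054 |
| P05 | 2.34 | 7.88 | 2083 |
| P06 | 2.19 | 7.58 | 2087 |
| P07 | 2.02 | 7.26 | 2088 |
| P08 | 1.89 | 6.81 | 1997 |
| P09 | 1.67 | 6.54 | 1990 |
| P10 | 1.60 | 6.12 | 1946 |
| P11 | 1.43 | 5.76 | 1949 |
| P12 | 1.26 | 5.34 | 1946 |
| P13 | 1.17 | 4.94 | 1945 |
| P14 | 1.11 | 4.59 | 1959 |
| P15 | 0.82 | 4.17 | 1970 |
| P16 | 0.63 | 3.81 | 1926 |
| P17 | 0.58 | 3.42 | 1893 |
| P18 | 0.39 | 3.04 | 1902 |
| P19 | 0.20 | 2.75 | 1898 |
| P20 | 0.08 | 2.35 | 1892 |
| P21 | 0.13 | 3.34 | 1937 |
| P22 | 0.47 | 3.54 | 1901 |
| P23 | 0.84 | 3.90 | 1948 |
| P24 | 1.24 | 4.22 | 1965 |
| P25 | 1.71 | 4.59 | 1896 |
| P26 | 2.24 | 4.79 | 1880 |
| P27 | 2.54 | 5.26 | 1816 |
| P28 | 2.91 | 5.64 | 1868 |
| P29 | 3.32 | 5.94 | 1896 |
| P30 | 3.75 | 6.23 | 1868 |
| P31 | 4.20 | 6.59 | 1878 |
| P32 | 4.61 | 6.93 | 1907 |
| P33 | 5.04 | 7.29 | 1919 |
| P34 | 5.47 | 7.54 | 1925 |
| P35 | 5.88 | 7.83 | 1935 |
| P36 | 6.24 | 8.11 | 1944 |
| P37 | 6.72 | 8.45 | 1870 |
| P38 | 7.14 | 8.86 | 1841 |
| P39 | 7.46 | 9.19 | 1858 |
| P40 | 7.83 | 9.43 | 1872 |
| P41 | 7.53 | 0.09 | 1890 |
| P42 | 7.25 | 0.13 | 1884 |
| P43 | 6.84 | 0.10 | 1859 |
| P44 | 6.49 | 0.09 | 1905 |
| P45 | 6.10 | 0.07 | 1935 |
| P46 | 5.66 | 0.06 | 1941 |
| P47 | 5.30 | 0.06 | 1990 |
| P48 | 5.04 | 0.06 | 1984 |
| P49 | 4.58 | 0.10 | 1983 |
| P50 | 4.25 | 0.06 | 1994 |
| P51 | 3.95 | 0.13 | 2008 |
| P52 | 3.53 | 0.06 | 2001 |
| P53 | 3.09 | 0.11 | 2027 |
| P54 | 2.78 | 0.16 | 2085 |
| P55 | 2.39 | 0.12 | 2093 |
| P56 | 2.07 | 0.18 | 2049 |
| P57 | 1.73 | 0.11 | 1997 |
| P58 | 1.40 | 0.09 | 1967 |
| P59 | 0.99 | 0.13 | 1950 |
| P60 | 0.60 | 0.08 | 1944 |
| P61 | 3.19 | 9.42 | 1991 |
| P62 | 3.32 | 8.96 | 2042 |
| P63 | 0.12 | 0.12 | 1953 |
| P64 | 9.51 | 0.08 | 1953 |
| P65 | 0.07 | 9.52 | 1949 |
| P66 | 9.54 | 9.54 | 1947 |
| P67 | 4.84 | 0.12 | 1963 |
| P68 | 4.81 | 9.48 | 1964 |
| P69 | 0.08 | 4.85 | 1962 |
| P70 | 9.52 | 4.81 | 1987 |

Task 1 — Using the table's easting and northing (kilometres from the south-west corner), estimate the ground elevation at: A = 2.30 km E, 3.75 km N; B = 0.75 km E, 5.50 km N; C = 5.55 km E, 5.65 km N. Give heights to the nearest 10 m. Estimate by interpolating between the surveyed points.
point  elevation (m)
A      1860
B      2010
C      1910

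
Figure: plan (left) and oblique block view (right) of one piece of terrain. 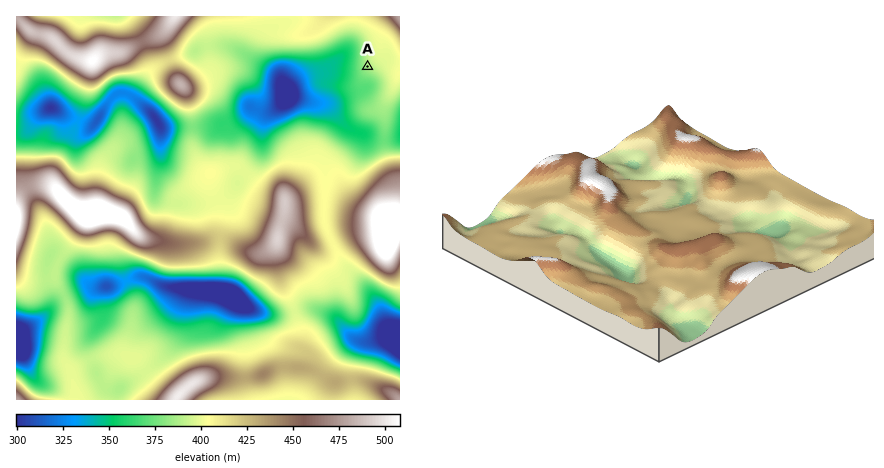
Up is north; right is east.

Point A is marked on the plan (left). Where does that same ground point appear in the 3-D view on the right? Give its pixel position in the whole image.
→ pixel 837 237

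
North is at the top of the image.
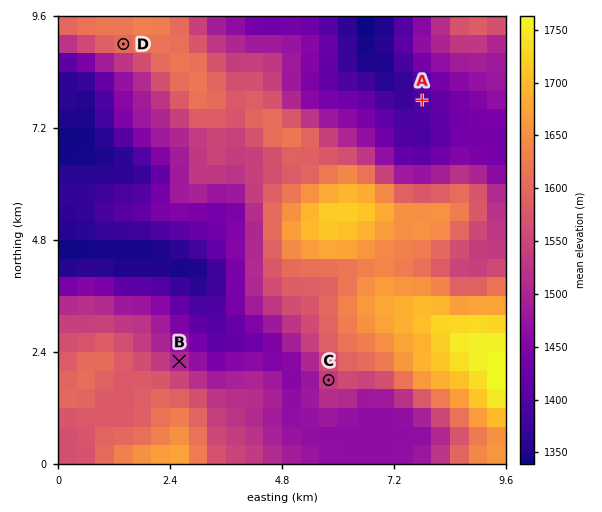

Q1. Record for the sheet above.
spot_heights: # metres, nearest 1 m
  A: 1394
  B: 1504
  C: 1534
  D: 1605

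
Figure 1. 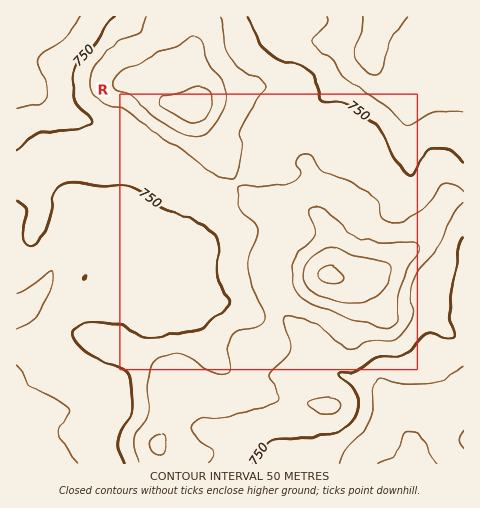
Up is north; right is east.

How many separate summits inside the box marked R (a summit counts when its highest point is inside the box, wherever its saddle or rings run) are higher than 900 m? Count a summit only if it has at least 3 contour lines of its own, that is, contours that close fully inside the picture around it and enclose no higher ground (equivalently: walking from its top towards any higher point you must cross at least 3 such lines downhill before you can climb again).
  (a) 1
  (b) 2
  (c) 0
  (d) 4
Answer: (a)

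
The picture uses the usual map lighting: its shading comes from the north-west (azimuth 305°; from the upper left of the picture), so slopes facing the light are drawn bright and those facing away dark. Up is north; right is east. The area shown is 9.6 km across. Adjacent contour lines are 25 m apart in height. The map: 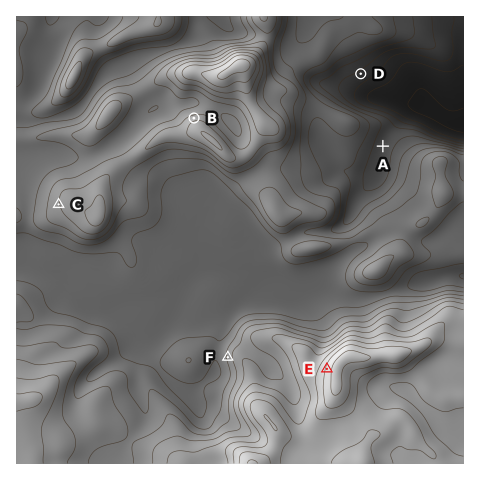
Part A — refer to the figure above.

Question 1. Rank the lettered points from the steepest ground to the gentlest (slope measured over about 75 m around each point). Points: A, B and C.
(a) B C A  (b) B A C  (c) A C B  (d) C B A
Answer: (a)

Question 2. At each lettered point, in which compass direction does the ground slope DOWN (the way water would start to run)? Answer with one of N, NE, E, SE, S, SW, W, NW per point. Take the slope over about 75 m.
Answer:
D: SE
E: W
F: W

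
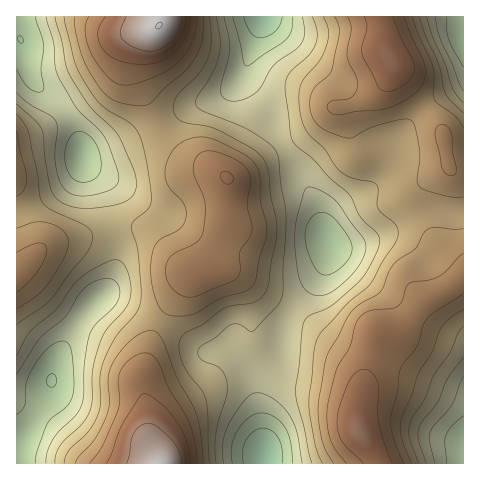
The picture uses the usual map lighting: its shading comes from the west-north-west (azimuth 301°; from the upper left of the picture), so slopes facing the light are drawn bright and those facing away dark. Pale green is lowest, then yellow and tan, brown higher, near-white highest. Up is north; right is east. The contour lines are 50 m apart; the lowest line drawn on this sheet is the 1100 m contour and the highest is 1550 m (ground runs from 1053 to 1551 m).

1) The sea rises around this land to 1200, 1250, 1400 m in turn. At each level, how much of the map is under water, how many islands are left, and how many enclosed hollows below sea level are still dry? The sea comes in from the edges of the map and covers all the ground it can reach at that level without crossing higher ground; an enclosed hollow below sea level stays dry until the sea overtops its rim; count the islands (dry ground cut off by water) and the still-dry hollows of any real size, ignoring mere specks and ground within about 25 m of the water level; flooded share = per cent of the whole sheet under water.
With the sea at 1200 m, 15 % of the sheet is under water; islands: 0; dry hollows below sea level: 1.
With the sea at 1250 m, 32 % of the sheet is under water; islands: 0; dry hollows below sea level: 0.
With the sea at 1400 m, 80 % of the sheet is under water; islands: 1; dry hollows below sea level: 0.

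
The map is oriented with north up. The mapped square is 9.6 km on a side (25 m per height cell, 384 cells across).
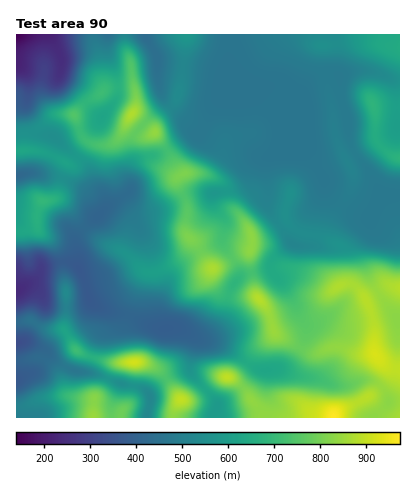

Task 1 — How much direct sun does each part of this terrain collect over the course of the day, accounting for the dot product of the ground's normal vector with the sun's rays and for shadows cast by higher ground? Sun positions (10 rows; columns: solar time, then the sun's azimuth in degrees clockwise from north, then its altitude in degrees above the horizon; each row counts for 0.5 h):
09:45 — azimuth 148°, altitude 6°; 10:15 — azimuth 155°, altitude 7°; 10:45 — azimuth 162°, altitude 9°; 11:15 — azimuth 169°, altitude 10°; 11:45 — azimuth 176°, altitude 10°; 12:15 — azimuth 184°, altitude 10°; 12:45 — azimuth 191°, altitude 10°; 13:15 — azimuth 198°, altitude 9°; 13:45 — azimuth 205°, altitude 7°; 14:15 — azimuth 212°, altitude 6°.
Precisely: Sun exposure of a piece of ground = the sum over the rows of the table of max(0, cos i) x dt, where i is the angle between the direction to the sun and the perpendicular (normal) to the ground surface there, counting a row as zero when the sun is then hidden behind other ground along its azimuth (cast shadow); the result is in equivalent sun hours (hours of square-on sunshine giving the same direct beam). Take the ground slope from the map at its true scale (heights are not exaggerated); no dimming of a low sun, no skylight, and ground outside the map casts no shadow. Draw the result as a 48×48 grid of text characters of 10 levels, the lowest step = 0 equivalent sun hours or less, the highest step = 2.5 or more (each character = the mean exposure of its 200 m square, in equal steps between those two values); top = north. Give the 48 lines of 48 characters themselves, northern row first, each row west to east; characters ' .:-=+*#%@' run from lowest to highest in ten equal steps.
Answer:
....       ..:------:::-------::..::---::::
       .:.       .-=====-:::-------------==----:
..           .  ...:-==--:::-------=+**+++***+==
. .          :.... .:---:::::-------==++===+***+
             :::.  ..:::::::::------------:. :=+
             :...   .::::::::::-------::::    .:
           ..:.     .::::::::::::::---::::      
         .--::..    :-::::::::::::::--:::::.    
        .=*=.      .-:..:::::::::::::--::-==:.::
        :==:   :    ......:::::::::::--::-=+=---
   :***=-:. .:+*.      .....::::::::::::::-==---
  .=*##+:   .=*-        ....::::::::::::::::---:
  .:-=+=.   :+=::=:      ..::::::::::::-::::-:::
     .=*=. .=**#%@+      ..::-::::::::--::-==:  
:-:.  .*%%##%%@@%*=       .:::.:::::::--::-*#=. 
@@@%=. :*%@@@@#+:..        .......:::::--::+#%+-
*-.:=+=-=*#%%%%#=.            ......:::---:-+#@@
     :+***##*#%%#+:.:-=-.           .:::---:-+#%
      :+*+***++++++=+#%%%=          ..:::---::-=
       -=-=++=:-=*##+===-:     .........::-:::::
.:. .:--====-:.:-*#*=..        ...::.......  ...
::-+%@#===--:...-==-:..         ..::.          .
::-=#%%+-::....:-::..:.   -:    .:...          .
:----=+=-.   .::-:.. ..   .:.    :.             
:-=:..:-:     .::--:.    . .:.   ::.            
%@@@=::--:     ..:-==-..:...::..                
@@@@%=---==:.    .:-++=:  .:::--:               
@%#%#+-::=+*+-.   .-++-    -=+*=.               
+=-==...::=+*+:   .-+-:   .=##=.                
=+-::   .:::-==:.:=+=-:--=++=:  .:..            
--:.:    ....-+*+++=--=+*#*-.    .....       .  
.   :.    ...:-+++=-:-=#%*=.           .--: .--:
    .-:.       .:---=#@@%+-.:.     .::-+*+-..-==
     :-          ..=*@@@%*++**=.   :-=+*+---::-=
                   .-=+*#%###%#-...:-===-:--::--
 .                    ..::-=+*+-...::--:::--::::
+*-                        .::--:..::::::::::.::
*+++*+.                      .:--:.::...:::...::
:.-=++.                      .=**+-:.. .........
   .:=+-                     -*%@%*-..-=-:..:.. 
..:..:*%*-.                  :====++++**+====-..
---.      :#@@@%*:                 .----==+**=-:
:.         .*@@@@#-    .:.               :-+**=-
              :*%%-    :%@@*                .=+=
                -+-    .#@@#:                :==
  .-==-:.::     .:::....=#*=-.  ...        :----
:-++*+=-:.:.  :=:..-*#*+---==-:..:-:.    .-++-::
------:::.:::-==-::-+*+=-:----:::::-:::.:-==-:::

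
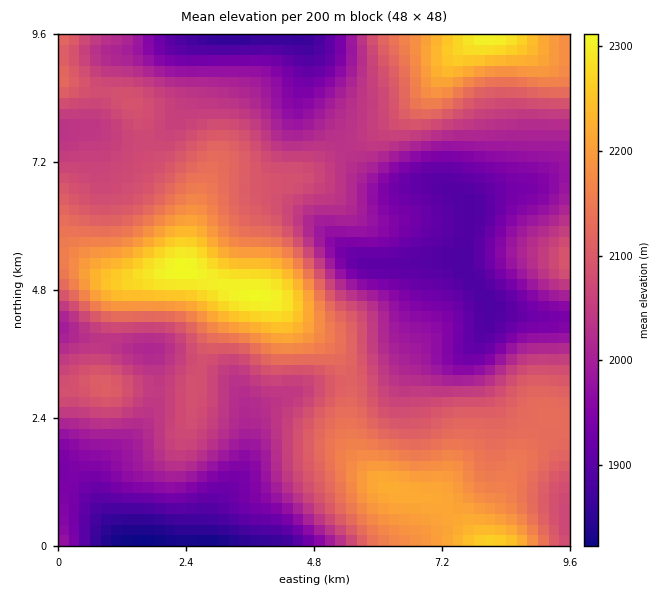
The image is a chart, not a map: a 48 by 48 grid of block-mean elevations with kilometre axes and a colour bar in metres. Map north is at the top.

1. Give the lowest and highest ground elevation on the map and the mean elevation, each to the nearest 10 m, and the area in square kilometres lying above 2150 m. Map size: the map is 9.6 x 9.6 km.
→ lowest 1820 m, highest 2320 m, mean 2060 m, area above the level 18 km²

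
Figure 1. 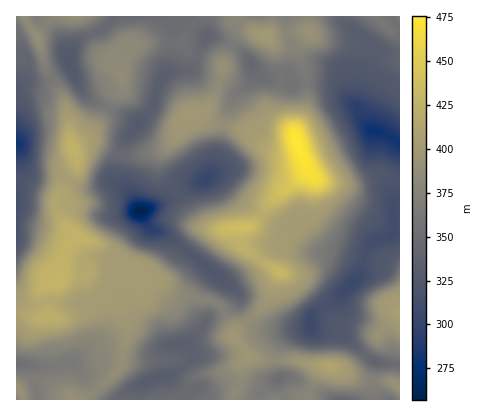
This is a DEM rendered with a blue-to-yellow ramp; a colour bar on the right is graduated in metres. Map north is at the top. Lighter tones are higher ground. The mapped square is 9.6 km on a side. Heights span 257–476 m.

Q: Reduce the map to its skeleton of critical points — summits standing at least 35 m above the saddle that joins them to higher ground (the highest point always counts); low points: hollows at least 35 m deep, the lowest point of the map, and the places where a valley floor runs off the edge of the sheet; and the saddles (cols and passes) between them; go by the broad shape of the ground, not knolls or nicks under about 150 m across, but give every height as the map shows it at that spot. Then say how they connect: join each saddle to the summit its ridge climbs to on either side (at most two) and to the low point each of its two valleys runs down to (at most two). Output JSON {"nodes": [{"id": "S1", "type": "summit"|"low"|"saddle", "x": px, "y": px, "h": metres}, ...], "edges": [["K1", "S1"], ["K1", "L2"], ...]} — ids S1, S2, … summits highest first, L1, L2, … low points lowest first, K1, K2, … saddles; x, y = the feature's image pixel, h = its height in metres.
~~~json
{"nodes": [
{"id": "S1", "type": "summit", "x": 298, "y": 144, "h": 476},
{"id": "S2", "type": "summit", "x": 60, "y": 282, "h": 429},
{"id": "S3", "type": "summit", "x": 400, "y": 312, "h": 408},
{"id": "L1", "type": "low", "x": 140, "y": 212, "h": 257},
{"id": "L2", "type": "low", "x": 374, "y": 130, "h": 279},
{"id": "L3", "type": "low", "x": 18, "y": 144, "h": 281},
{"id": "L4", "type": "low", "x": 150, "y": 380, "h": 330},
{"id": "K1", "type": "saddle", "x": 248, "y": 320, "h": 386},
{"id": "K2", "type": "saddle", "x": 222, "y": 308, "h": 371},
{"id": "K3", "type": "saddle", "x": 232, "y": 44, "h": 365},
{"id": "K4", "type": "saddle", "x": 108, "y": 108, "h": 364},
{"id": "K5", "type": "saddle", "x": 50, "y": 78, "h": 363},
{"id": "K6", "type": "saddle", "x": 400, "y": 364, "h": 351}],
"edges": [["K1", "S1"], ["K1", "L1"], ["K1", "L2"], ["K2", "S1"], ["K2", "S2"], ["K2", "L1"], ["K2", "L4"], ["K3", "S1"], ["K3", "L1"], ["K3", "L2"], ["K4", "S1"], ["K4", "S2"], ["K4", "L1"], ["K5", "S1"], ["K5", "S2"], ["K5", "L1"], ["K5", "L3"], ["K6", "S1"], ["K6", "S3"], ["K6", "L2"]]}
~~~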